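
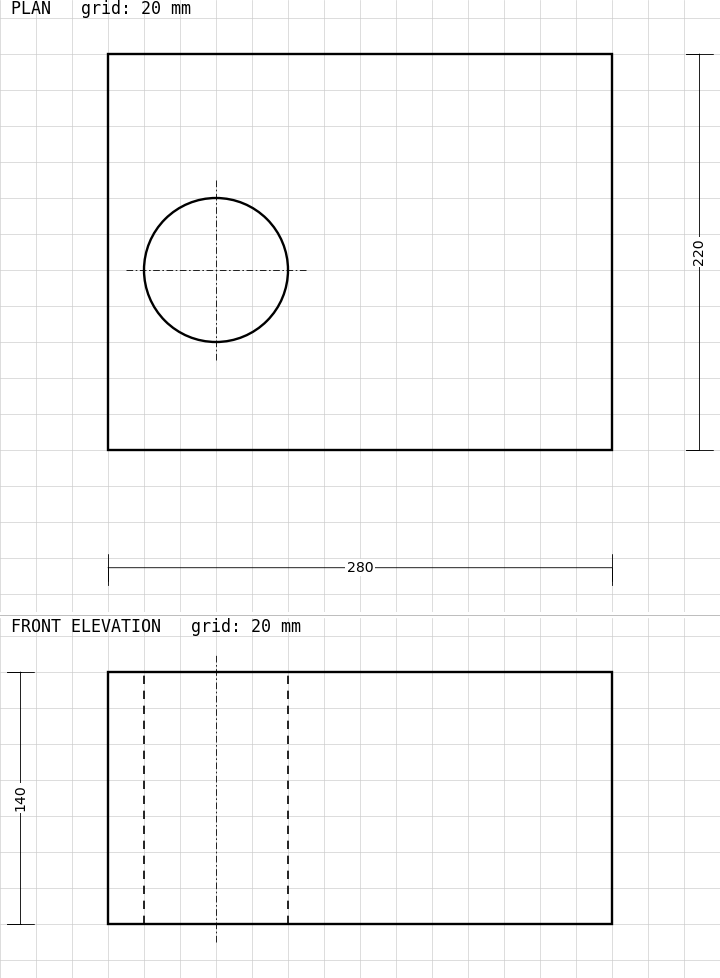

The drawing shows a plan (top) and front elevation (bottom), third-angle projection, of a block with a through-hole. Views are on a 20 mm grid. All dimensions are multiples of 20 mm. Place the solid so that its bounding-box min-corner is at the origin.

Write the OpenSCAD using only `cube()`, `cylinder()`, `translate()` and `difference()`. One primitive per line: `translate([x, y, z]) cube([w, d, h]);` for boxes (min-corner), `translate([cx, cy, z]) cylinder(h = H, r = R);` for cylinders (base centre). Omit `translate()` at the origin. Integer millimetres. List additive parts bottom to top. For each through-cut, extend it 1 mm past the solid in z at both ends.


difference() {
  cube([280, 220, 140]);
  translate([60, 100, -1]) cylinder(h = 142, r = 40);
}


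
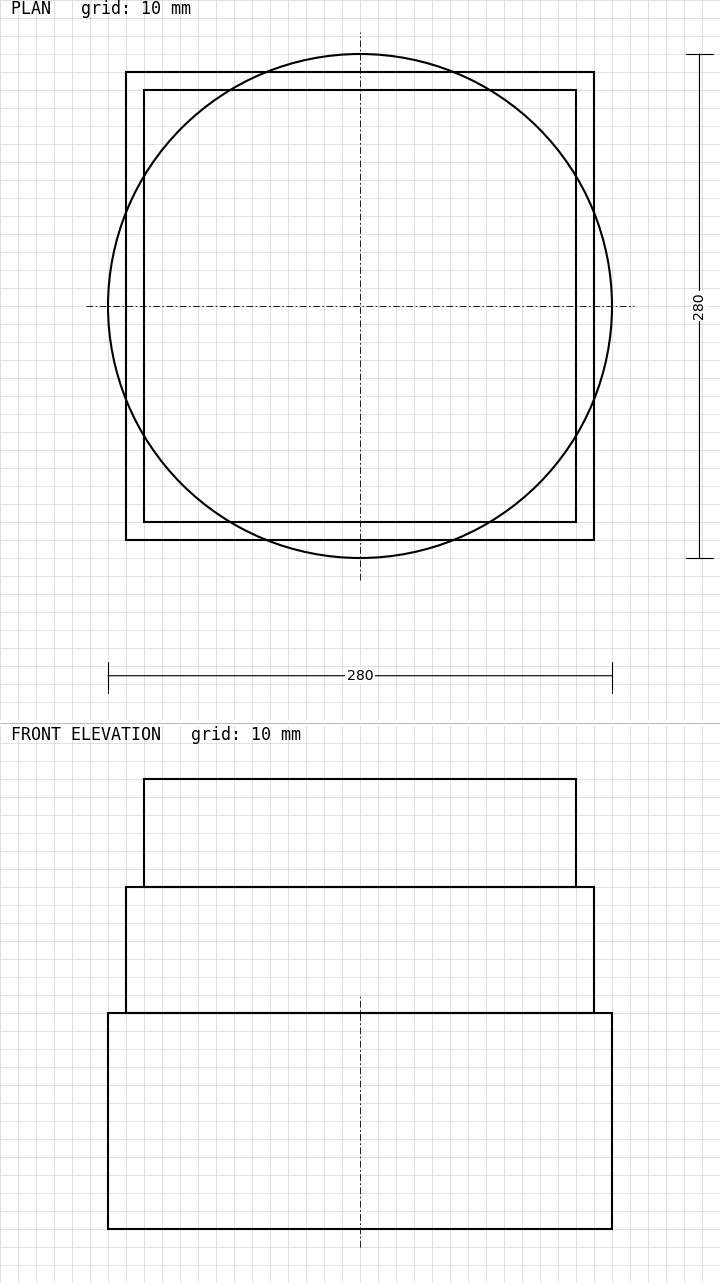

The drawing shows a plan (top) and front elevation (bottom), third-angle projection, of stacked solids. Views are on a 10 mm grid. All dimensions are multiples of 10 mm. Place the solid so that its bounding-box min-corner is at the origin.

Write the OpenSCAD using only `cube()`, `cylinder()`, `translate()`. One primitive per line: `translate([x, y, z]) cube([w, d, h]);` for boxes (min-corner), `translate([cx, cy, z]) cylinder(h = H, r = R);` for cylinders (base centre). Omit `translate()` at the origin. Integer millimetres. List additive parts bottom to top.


translate([140, 140, 0]) cylinder(h = 120, r = 140);
translate([10, 10, 120]) cube([260, 260, 70]);
translate([20, 20, 190]) cube([240, 240, 60]);


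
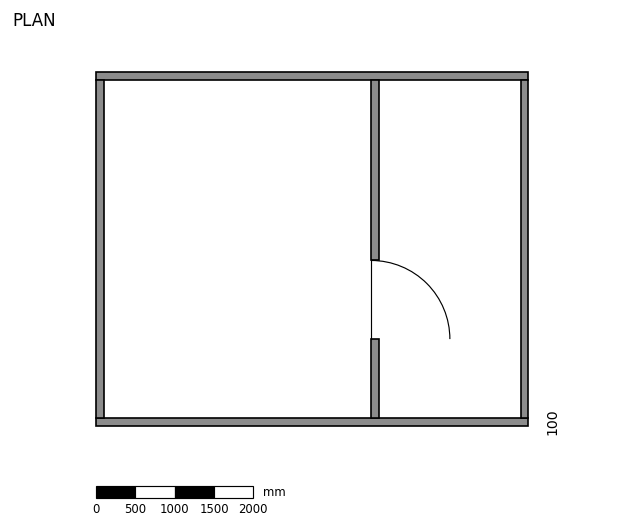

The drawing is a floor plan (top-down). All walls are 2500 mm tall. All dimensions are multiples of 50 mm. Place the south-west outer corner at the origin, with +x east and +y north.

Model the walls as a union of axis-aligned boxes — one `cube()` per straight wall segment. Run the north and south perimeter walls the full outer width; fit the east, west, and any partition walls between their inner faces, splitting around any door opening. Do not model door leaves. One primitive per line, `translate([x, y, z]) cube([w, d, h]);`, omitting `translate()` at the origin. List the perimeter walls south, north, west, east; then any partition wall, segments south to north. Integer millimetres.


cube([5500, 100, 2500]);
translate([0, 4400, 0]) cube([5500, 100, 2500]);
translate([0, 100, 0]) cube([100, 4300, 2500]);
translate([5400, 100, 0]) cube([100, 4300, 2500]);
translate([3500, 100, 0]) cube([100, 1000, 2500]);
translate([3500, 2100, 0]) cube([100, 2300, 2500]);


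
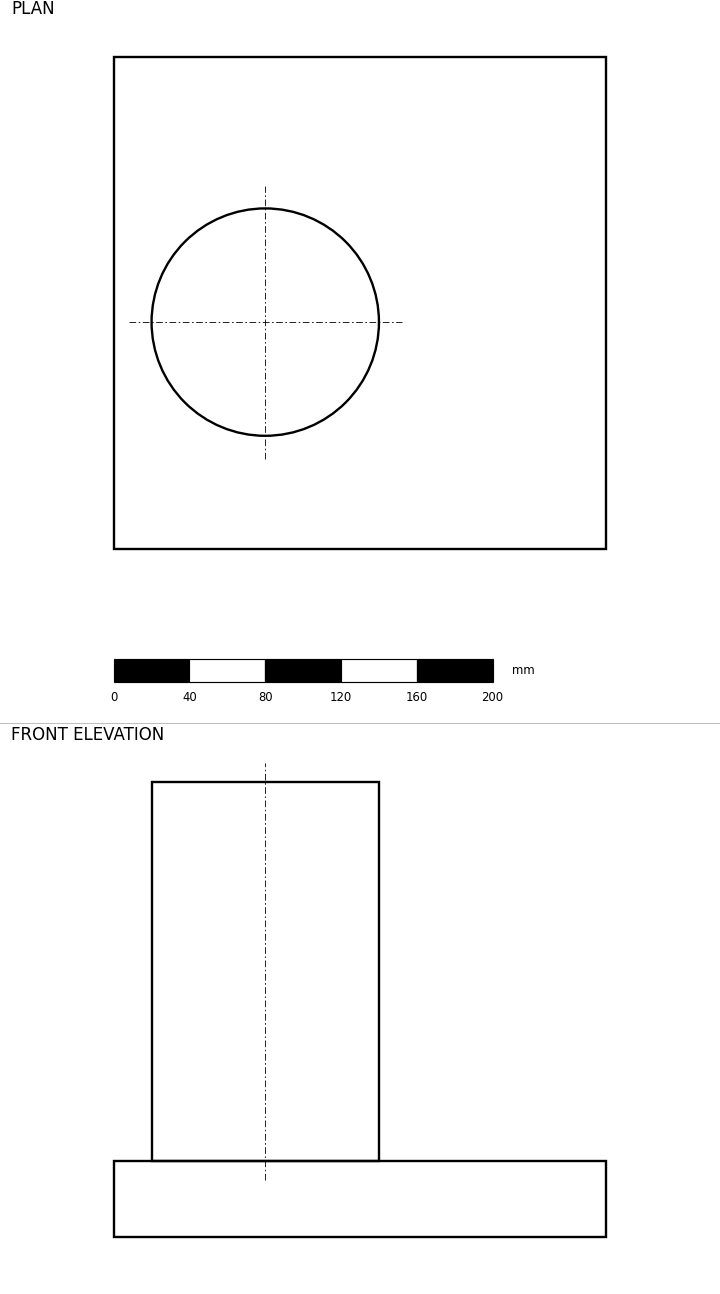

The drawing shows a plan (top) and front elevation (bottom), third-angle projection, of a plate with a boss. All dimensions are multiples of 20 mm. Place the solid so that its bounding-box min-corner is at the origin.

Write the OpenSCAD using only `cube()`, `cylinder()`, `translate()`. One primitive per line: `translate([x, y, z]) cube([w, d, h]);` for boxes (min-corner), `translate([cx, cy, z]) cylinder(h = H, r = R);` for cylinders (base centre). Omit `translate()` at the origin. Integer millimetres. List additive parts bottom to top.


cube([260, 260, 40]);
translate([80, 120, 40]) cylinder(h = 200, r = 60);


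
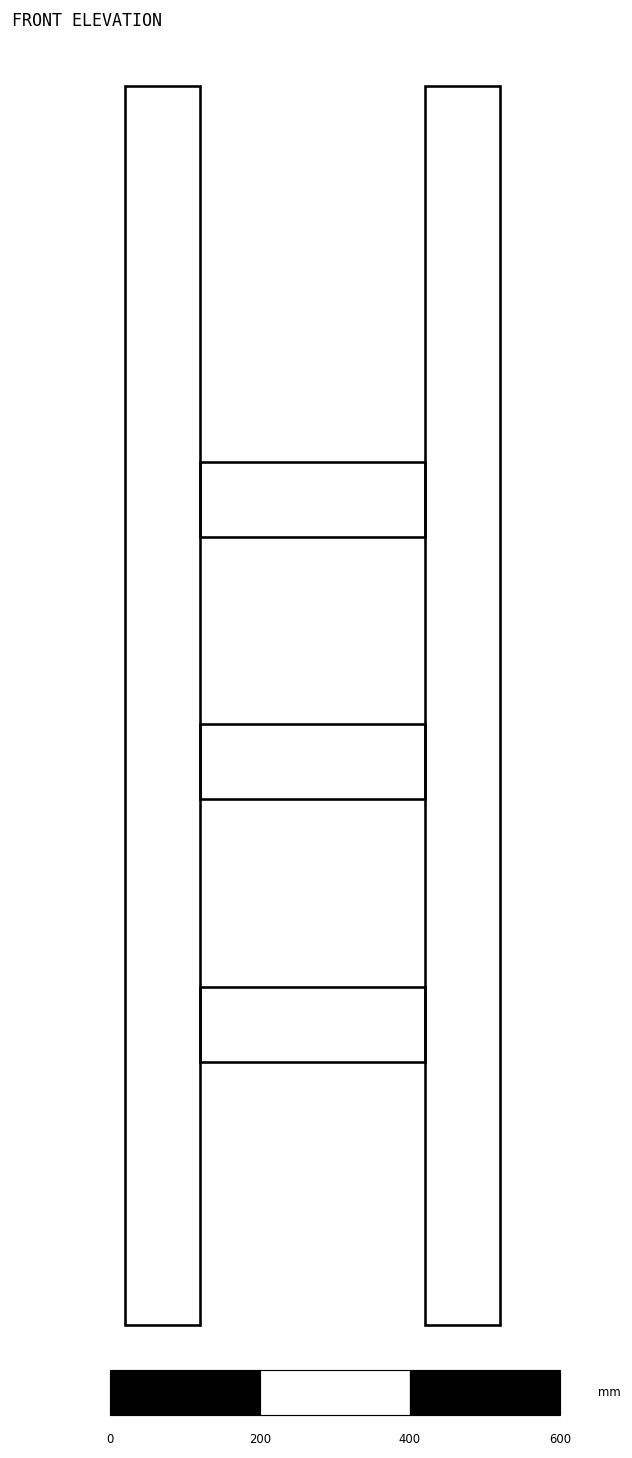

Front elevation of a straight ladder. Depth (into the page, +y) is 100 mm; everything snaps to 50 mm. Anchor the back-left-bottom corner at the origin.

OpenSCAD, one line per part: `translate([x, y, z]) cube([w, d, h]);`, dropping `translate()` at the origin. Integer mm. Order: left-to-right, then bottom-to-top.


cube([100, 100, 1650]);
translate([100, 0, 350]) cube([300, 100, 100]);
translate([100, 0, 700]) cube([300, 100, 100]);
translate([100, 0, 1050]) cube([300, 100, 100]);
translate([400, 0, 0]) cube([100, 100, 1650]);


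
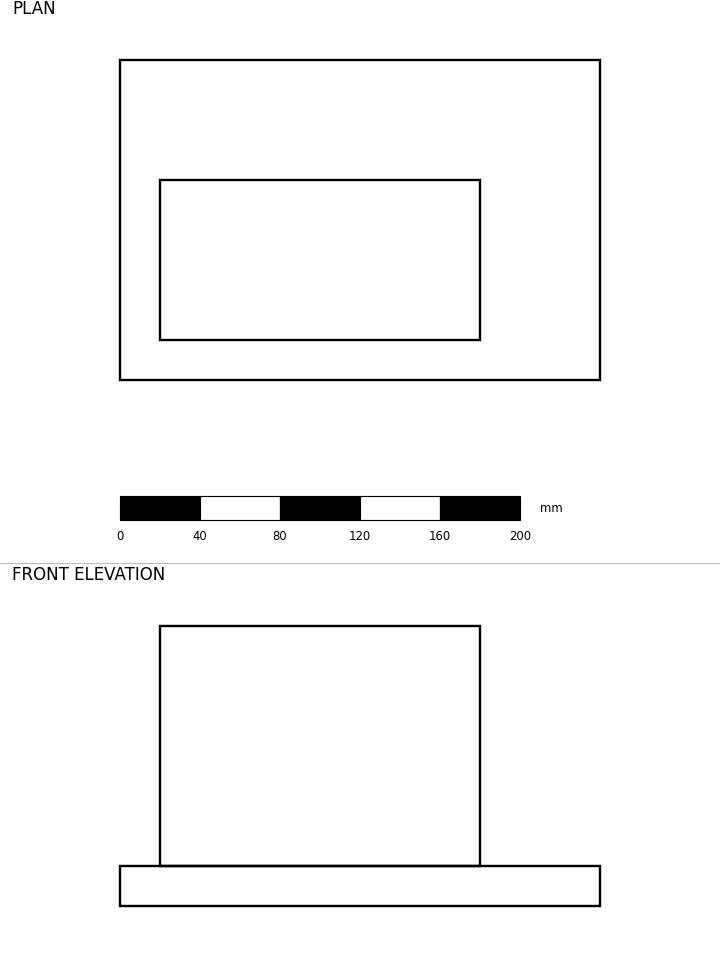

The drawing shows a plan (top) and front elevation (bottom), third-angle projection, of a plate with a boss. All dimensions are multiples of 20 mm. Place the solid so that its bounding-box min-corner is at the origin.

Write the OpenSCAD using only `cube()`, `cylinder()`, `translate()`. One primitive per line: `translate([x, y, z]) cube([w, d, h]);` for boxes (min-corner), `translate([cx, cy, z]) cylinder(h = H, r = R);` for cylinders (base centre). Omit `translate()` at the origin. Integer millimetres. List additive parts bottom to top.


cube([240, 160, 20]);
translate([20, 20, 20]) cube([160, 80, 120]);


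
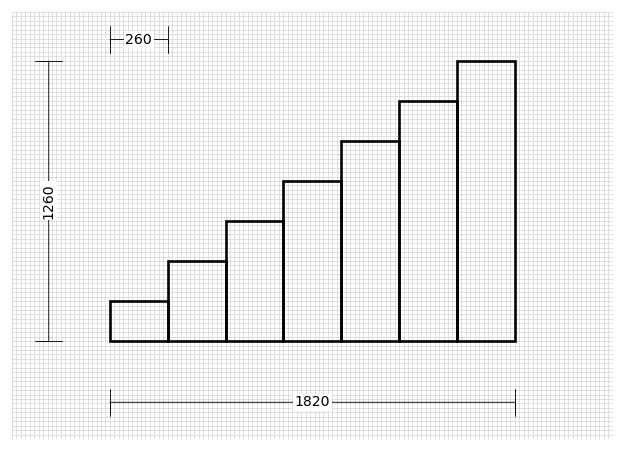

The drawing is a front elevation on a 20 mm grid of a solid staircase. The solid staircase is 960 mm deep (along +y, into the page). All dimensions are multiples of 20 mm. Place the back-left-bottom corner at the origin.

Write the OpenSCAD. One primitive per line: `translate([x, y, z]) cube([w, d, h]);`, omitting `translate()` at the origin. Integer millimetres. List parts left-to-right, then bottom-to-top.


cube([260, 960, 180]);
translate([260, 0, 0]) cube([260, 960, 360]);
translate([520, 0, 0]) cube([260, 960, 540]);
translate([780, 0, 0]) cube([260, 960, 720]);
translate([1040, 0, 0]) cube([260, 960, 900]);
translate([1300, 0, 0]) cube([260, 960, 1080]);
translate([1560, 0, 0]) cube([260, 960, 1260]);


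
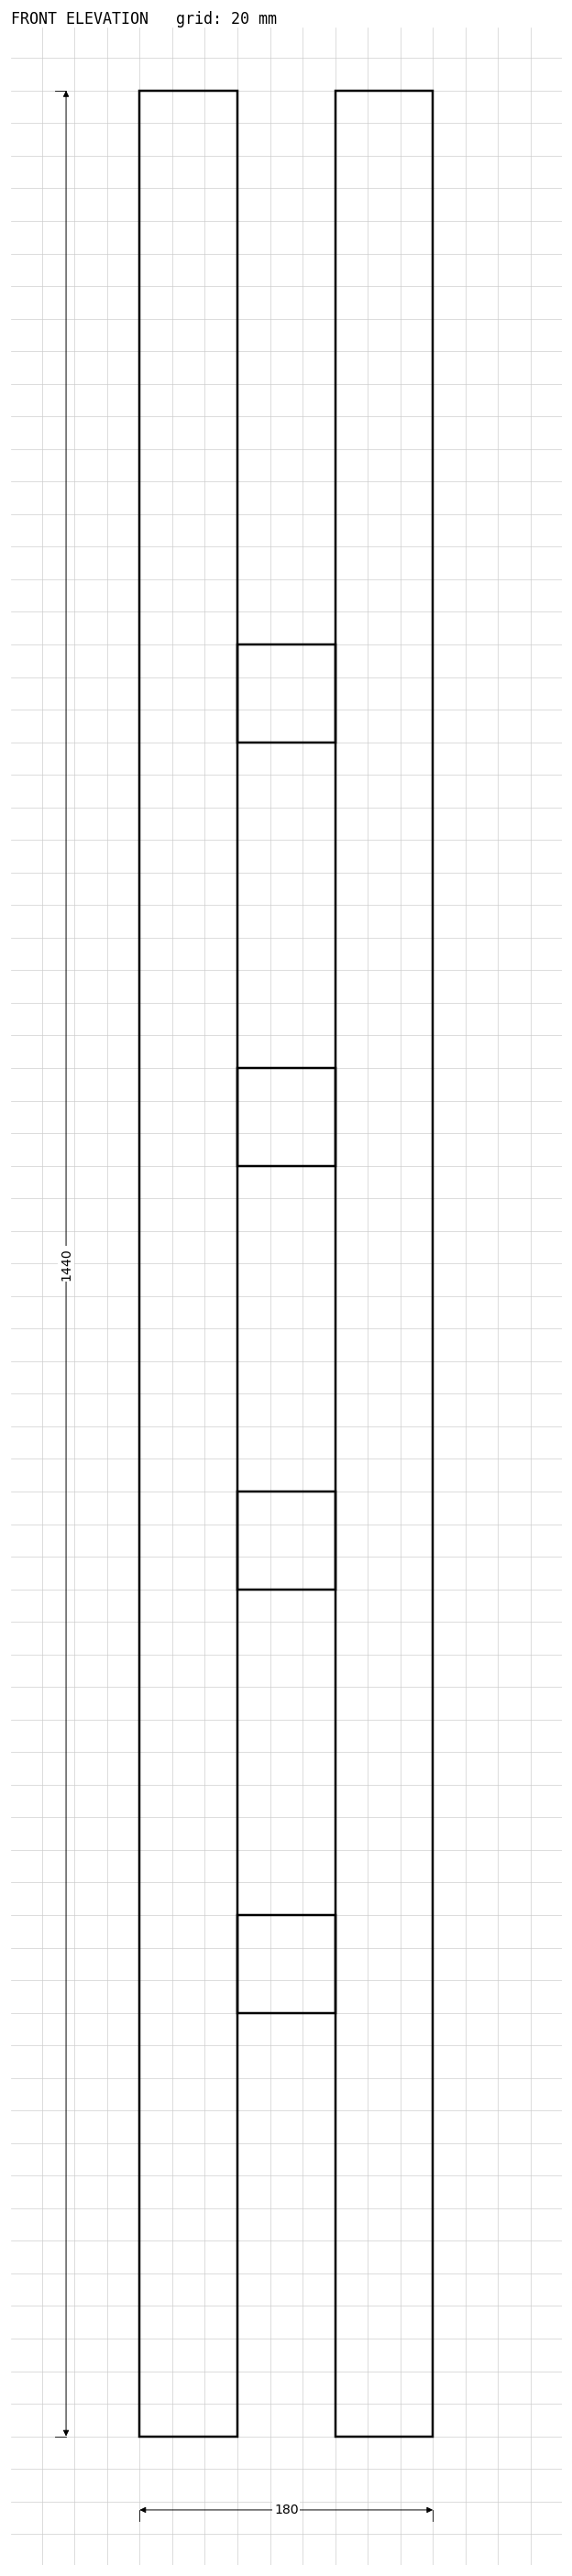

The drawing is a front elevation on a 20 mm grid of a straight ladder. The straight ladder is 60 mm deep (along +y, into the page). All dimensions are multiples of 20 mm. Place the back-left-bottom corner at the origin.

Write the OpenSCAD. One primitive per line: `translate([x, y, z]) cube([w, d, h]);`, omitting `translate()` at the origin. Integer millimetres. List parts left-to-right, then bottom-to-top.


cube([60, 60, 1440]);
translate([60, 0, 260]) cube([60, 60, 60]);
translate([60, 0, 520]) cube([60, 60, 60]);
translate([60, 0, 780]) cube([60, 60, 60]);
translate([60, 0, 1040]) cube([60, 60, 60]);
translate([120, 0, 0]) cube([60, 60, 1440]);


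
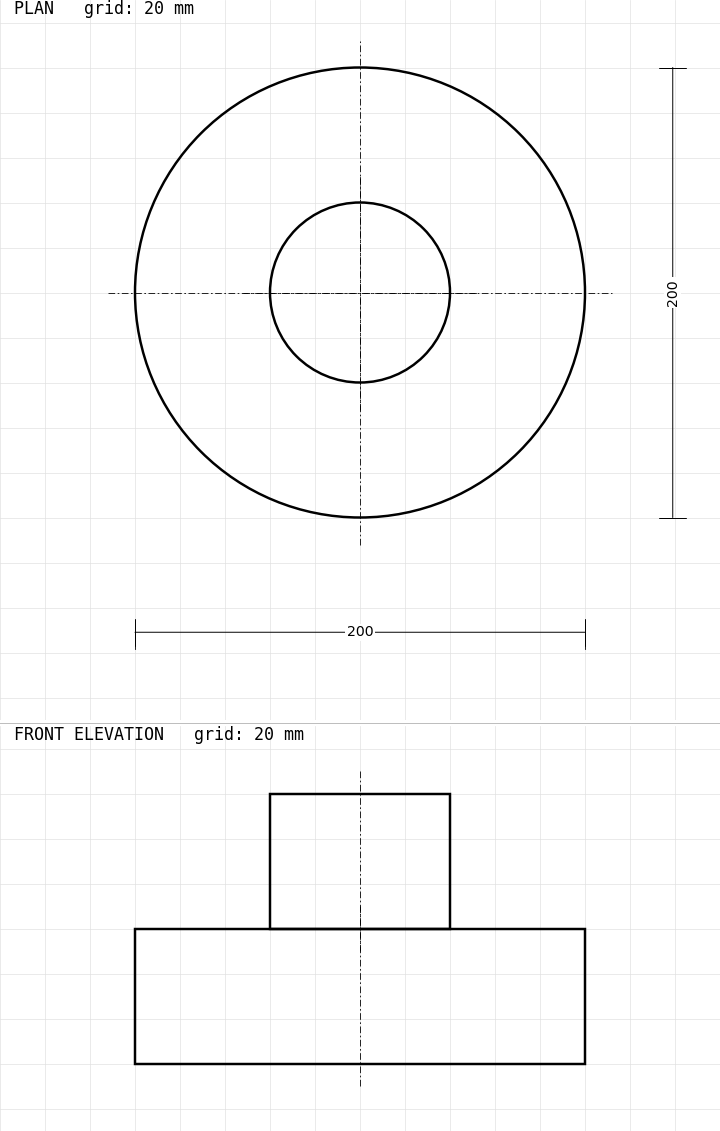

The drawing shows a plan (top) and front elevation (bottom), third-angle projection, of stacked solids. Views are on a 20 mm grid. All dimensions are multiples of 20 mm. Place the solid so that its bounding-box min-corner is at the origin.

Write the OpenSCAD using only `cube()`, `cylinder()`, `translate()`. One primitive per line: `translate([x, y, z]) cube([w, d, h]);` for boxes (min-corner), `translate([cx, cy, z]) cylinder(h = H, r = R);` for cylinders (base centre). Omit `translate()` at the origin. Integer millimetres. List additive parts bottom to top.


translate([100, 100, 0]) cylinder(h = 60, r = 100);
translate([100, 100, 60]) cylinder(h = 60, r = 40);


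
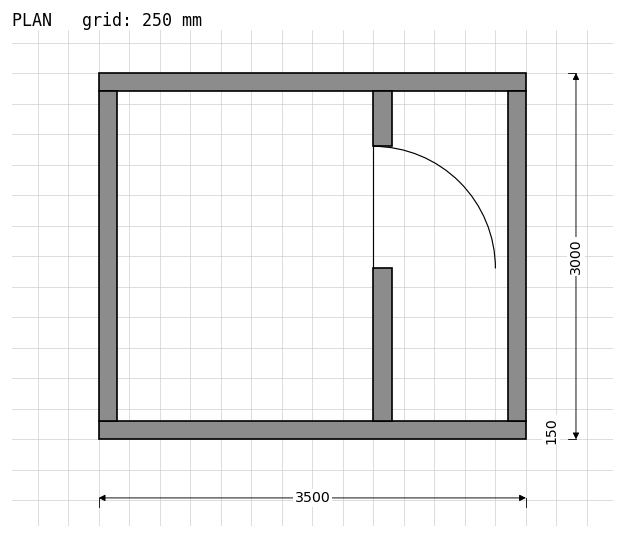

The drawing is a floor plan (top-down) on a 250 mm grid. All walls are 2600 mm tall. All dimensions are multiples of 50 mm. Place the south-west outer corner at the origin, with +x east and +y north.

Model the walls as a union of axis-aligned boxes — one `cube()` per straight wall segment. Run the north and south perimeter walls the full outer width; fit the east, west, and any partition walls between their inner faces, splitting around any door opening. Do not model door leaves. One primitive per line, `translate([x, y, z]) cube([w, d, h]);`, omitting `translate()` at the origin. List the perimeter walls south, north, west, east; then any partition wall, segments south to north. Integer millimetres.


cube([3500, 150, 2600]);
translate([0, 2850, 0]) cube([3500, 150, 2600]);
translate([0, 150, 0]) cube([150, 2700, 2600]);
translate([3350, 150, 0]) cube([150, 2700, 2600]);
translate([2250, 150, 0]) cube([150, 1250, 2600]);
translate([2250, 2400, 0]) cube([150, 450, 2600]);


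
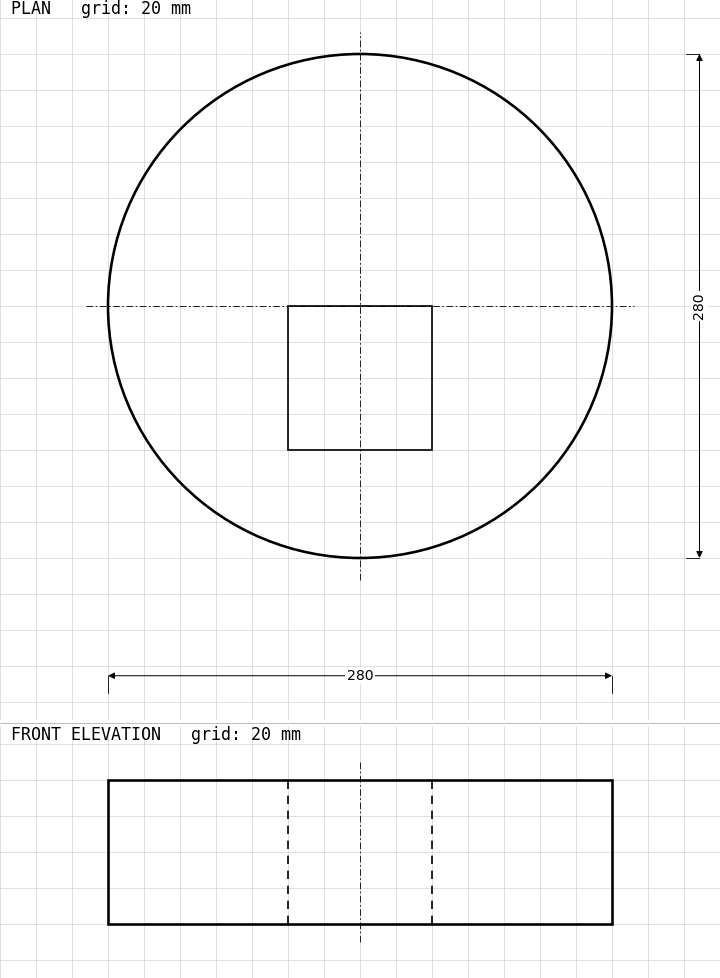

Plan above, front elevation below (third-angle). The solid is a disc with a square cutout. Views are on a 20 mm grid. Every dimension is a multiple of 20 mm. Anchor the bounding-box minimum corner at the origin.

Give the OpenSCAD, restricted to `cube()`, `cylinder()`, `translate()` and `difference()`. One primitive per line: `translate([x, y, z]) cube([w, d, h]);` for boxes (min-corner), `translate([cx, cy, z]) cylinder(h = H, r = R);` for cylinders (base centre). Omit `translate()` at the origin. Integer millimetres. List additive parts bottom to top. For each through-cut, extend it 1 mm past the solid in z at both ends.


difference() {
  translate([140, 140, 0]) cylinder(h = 80, r = 140);
  translate([100, 60, -1]) cube([80, 80, 82]);
}


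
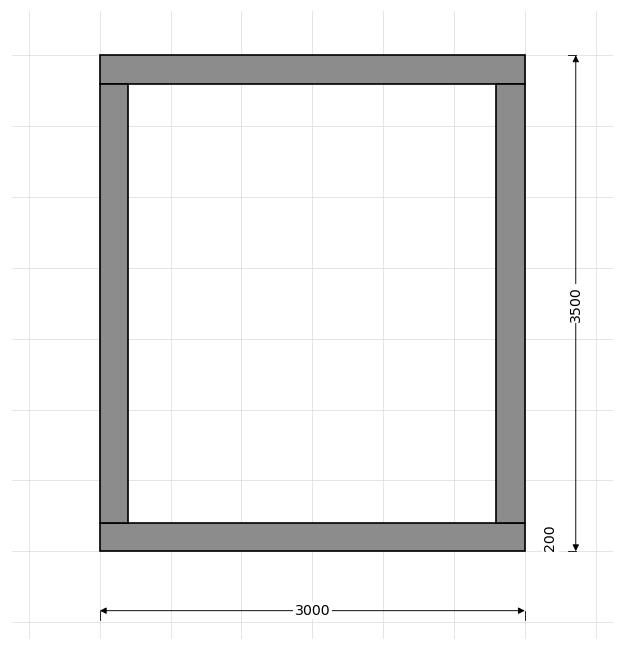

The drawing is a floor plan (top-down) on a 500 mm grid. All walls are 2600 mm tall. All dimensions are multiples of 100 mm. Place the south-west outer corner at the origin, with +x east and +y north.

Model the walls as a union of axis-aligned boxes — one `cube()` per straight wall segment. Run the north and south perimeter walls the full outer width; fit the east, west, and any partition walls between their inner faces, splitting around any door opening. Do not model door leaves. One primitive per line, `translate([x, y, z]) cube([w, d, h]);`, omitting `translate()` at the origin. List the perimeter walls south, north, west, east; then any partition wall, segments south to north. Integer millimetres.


cube([3000, 200, 2600]);
translate([0, 3300, 0]) cube([3000, 200, 2600]);
translate([0, 200, 0]) cube([200, 3100, 2600]);
translate([2800, 200, 0]) cube([200, 3100, 2600]);


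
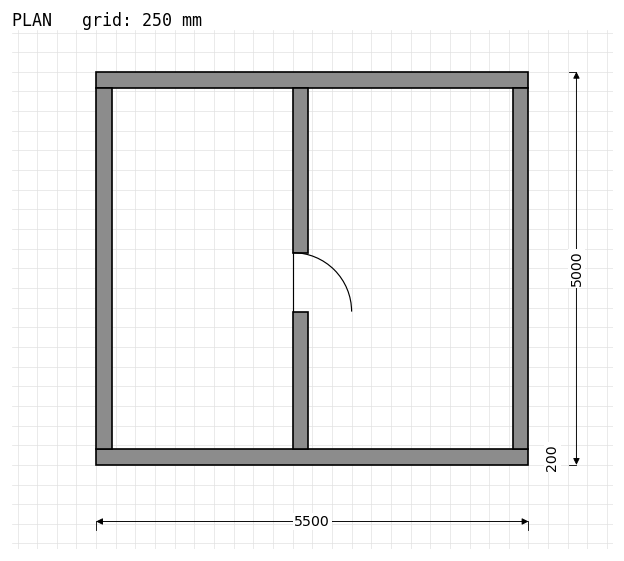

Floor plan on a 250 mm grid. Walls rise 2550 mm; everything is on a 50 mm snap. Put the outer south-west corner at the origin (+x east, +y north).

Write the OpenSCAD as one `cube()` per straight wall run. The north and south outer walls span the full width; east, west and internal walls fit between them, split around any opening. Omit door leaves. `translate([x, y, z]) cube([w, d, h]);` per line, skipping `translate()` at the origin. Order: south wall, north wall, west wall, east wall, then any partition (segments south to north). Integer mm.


cube([5500, 200, 2550]);
translate([0, 4800, 0]) cube([5500, 200, 2550]);
translate([0, 200, 0]) cube([200, 4600, 2550]);
translate([5300, 200, 0]) cube([200, 4600, 2550]);
translate([2500, 200, 0]) cube([200, 1750, 2550]);
translate([2500, 2700, 0]) cube([200, 2100, 2550]);


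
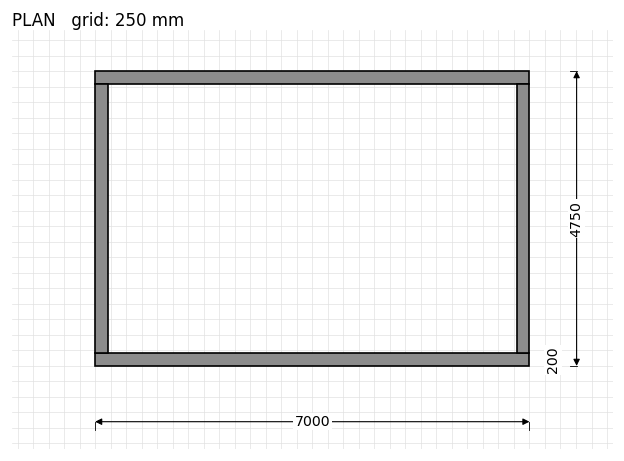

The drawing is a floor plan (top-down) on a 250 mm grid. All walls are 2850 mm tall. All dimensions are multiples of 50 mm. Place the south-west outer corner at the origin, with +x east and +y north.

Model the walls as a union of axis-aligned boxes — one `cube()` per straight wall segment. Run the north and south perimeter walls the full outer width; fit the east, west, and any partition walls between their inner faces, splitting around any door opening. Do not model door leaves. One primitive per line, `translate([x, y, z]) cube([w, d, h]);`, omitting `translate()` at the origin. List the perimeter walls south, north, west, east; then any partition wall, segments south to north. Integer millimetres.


cube([7000, 200, 2850]);
translate([0, 4550, 0]) cube([7000, 200, 2850]);
translate([0, 200, 0]) cube([200, 4350, 2850]);
translate([6800, 200, 0]) cube([200, 4350, 2850]);


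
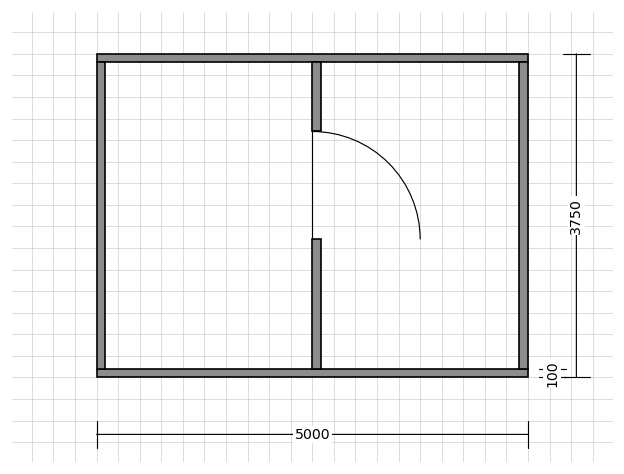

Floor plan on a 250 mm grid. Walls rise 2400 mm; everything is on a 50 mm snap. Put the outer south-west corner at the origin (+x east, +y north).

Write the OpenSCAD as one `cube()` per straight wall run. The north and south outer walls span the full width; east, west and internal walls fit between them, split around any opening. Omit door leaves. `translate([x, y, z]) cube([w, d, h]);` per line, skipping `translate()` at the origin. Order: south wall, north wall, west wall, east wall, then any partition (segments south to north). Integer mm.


cube([5000, 100, 2400]);
translate([0, 3650, 0]) cube([5000, 100, 2400]);
translate([0, 100, 0]) cube([100, 3550, 2400]);
translate([4900, 100, 0]) cube([100, 3550, 2400]);
translate([2500, 100, 0]) cube([100, 1500, 2400]);
translate([2500, 2850, 0]) cube([100, 800, 2400]);


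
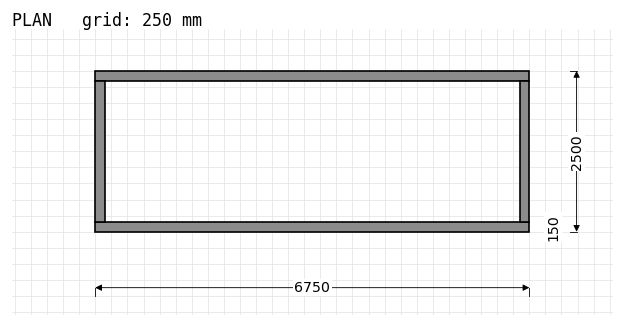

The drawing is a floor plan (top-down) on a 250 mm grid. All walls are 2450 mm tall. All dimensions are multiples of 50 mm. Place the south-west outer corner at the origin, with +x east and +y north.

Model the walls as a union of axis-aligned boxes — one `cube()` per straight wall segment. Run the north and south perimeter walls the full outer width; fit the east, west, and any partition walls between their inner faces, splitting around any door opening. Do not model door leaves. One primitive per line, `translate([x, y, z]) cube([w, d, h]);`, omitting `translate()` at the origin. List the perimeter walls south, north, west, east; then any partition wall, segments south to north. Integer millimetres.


cube([6750, 150, 2450]);
translate([0, 2350, 0]) cube([6750, 150, 2450]);
translate([0, 150, 0]) cube([150, 2200, 2450]);
translate([6600, 150, 0]) cube([150, 2200, 2450]);


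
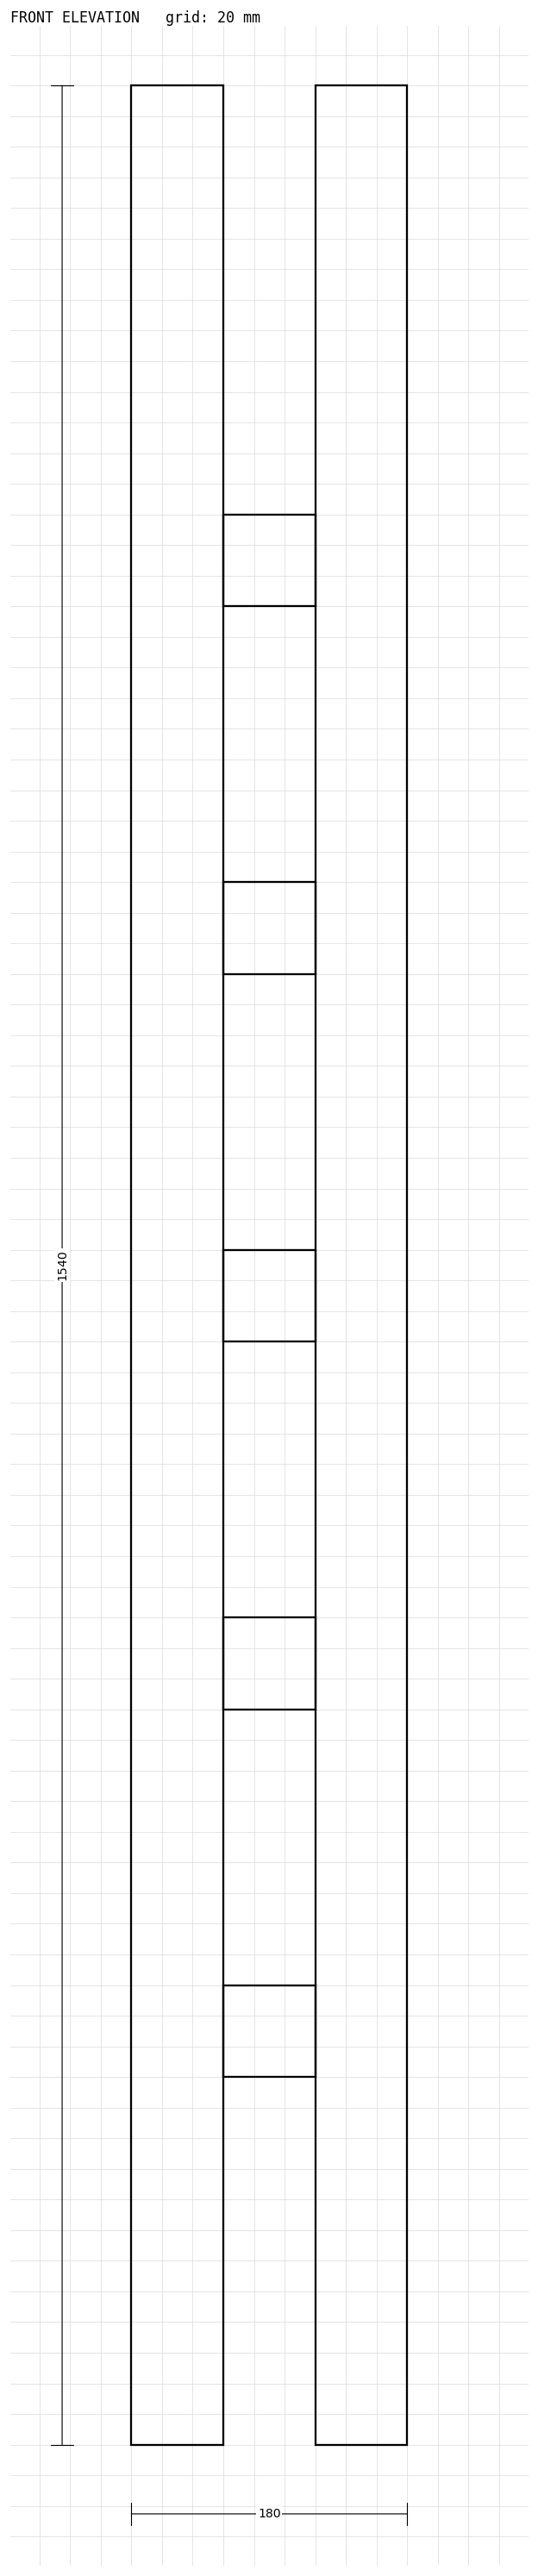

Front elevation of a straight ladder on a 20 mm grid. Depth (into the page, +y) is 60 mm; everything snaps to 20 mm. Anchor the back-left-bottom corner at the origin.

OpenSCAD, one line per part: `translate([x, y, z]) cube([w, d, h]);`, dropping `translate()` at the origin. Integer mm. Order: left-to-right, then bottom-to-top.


cube([60, 60, 1540]);
translate([60, 0, 240]) cube([60, 60, 60]);
translate([60, 0, 480]) cube([60, 60, 60]);
translate([60, 0, 720]) cube([60, 60, 60]);
translate([60, 0, 960]) cube([60, 60, 60]);
translate([60, 0, 1200]) cube([60, 60, 60]);
translate([120, 0, 0]) cube([60, 60, 1540]);


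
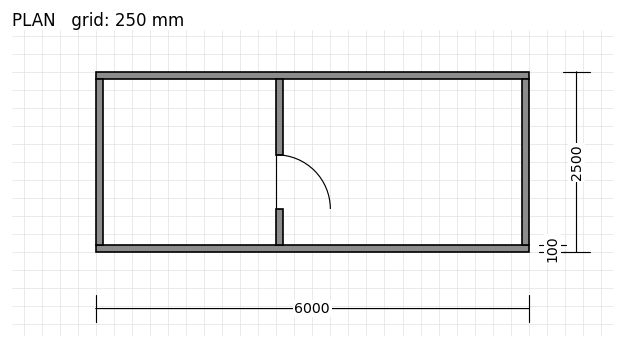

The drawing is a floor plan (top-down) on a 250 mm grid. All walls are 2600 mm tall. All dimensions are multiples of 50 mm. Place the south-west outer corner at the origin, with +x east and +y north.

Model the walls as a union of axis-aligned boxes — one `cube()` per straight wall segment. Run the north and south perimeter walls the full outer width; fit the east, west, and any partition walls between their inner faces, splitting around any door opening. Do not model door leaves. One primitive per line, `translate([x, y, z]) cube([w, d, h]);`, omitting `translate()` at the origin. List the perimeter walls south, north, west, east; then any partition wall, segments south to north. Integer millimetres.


cube([6000, 100, 2600]);
translate([0, 2400, 0]) cube([6000, 100, 2600]);
translate([0, 100, 0]) cube([100, 2300, 2600]);
translate([5900, 100, 0]) cube([100, 2300, 2600]);
translate([2500, 100, 0]) cube([100, 500, 2600]);
translate([2500, 1350, 0]) cube([100, 1050, 2600]);


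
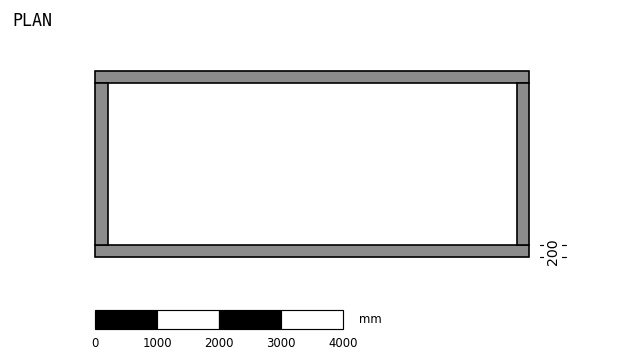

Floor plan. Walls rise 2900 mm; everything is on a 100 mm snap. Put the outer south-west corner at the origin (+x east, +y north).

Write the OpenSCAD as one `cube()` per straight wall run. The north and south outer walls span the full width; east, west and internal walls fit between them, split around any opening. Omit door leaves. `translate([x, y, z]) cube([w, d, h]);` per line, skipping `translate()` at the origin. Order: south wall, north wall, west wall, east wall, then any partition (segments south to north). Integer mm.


cube([7000, 200, 2900]);
translate([0, 2800, 0]) cube([7000, 200, 2900]);
translate([0, 200, 0]) cube([200, 2600, 2900]);
translate([6800, 200, 0]) cube([200, 2600, 2900]);


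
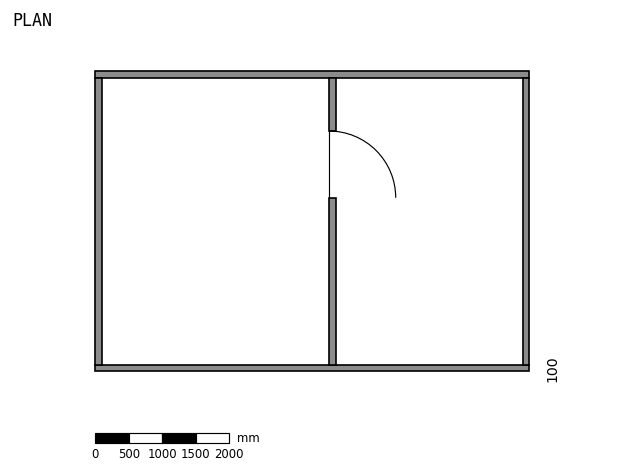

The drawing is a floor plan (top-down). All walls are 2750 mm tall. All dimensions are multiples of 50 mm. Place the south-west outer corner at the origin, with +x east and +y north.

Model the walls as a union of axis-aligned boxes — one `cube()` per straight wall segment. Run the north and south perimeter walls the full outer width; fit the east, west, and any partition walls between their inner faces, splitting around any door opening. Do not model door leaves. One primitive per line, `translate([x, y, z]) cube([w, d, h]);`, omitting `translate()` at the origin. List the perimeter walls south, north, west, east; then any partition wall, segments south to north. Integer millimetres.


cube([6500, 100, 2750]);
translate([0, 4400, 0]) cube([6500, 100, 2750]);
translate([0, 100, 0]) cube([100, 4300, 2750]);
translate([6400, 100, 0]) cube([100, 4300, 2750]);
translate([3500, 100, 0]) cube([100, 2500, 2750]);
translate([3500, 3600, 0]) cube([100, 800, 2750]);


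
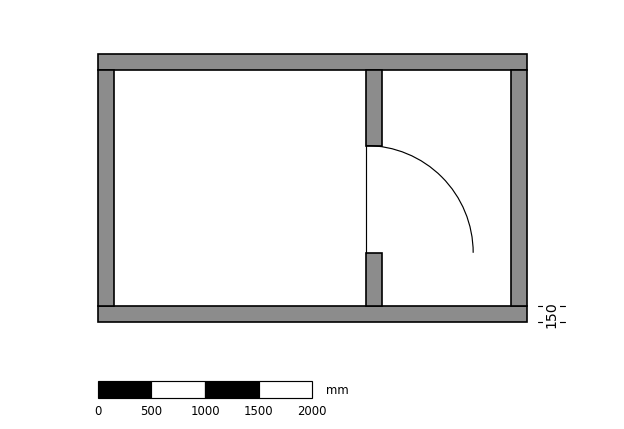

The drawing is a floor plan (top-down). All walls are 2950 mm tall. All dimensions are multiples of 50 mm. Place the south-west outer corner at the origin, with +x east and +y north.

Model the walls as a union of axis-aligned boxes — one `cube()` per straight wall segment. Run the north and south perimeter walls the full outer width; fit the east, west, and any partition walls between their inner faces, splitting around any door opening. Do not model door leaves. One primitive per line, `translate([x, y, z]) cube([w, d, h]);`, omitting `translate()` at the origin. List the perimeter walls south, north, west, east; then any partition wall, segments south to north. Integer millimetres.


cube([4000, 150, 2950]);
translate([0, 2350, 0]) cube([4000, 150, 2950]);
translate([0, 150, 0]) cube([150, 2200, 2950]);
translate([3850, 150, 0]) cube([150, 2200, 2950]);
translate([2500, 150, 0]) cube([150, 500, 2950]);
translate([2500, 1650, 0]) cube([150, 700, 2950]);


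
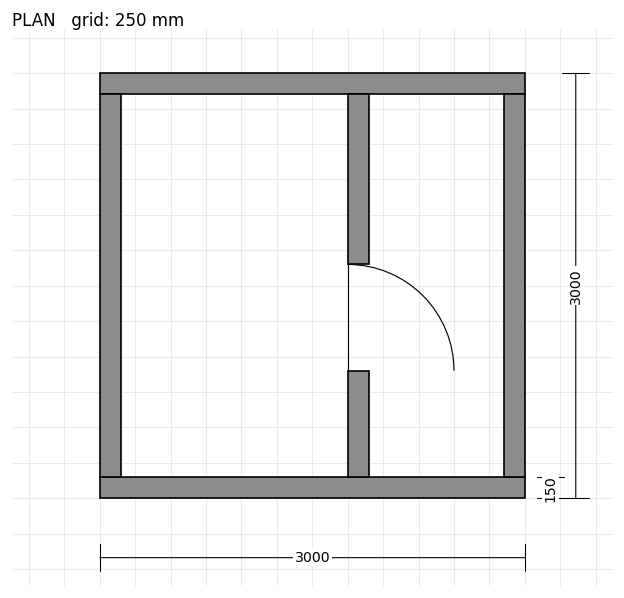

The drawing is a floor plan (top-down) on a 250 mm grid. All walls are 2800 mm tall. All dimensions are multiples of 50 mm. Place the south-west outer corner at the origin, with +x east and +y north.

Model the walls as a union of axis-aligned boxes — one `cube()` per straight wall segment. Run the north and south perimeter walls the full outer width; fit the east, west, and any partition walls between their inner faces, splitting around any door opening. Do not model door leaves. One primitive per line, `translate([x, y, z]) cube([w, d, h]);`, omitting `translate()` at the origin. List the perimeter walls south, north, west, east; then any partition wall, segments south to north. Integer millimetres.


cube([3000, 150, 2800]);
translate([0, 2850, 0]) cube([3000, 150, 2800]);
translate([0, 150, 0]) cube([150, 2700, 2800]);
translate([2850, 150, 0]) cube([150, 2700, 2800]);
translate([1750, 150, 0]) cube([150, 750, 2800]);
translate([1750, 1650, 0]) cube([150, 1200, 2800]);


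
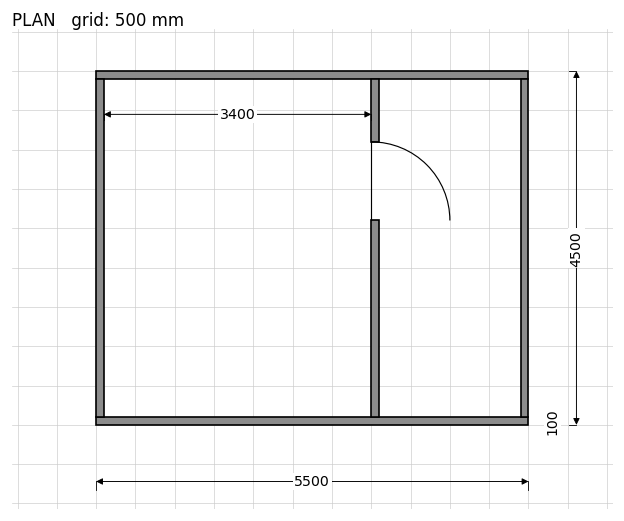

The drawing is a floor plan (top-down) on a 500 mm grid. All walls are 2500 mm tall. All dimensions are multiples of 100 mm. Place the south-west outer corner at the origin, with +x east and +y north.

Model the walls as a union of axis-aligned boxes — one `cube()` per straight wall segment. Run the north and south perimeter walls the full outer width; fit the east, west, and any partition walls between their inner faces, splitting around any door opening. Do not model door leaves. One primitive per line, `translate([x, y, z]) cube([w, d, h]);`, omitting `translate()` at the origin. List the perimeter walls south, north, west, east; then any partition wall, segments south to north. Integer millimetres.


cube([5500, 100, 2500]);
translate([0, 4400, 0]) cube([5500, 100, 2500]);
translate([0, 100, 0]) cube([100, 4300, 2500]);
translate([5400, 100, 0]) cube([100, 4300, 2500]);
translate([3500, 100, 0]) cube([100, 2500, 2500]);
translate([3500, 3600, 0]) cube([100, 800, 2500]);


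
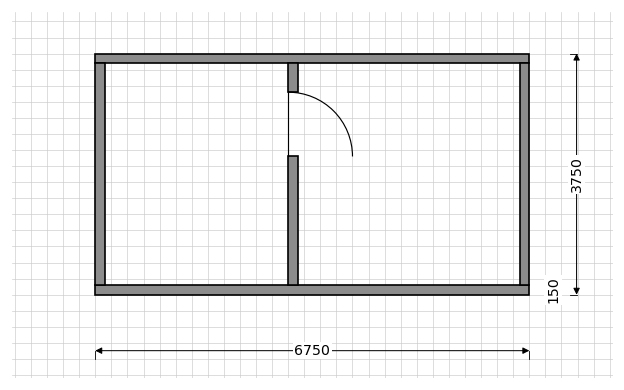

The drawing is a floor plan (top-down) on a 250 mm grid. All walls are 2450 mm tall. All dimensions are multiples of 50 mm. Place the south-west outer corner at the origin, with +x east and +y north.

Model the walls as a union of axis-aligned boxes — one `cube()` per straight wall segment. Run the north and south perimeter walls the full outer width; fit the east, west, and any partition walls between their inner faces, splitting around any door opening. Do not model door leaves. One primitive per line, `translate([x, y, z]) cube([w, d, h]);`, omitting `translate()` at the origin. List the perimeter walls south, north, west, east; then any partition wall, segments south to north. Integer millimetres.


cube([6750, 150, 2450]);
translate([0, 3600, 0]) cube([6750, 150, 2450]);
translate([0, 150, 0]) cube([150, 3450, 2450]);
translate([6600, 150, 0]) cube([150, 3450, 2450]);
translate([3000, 150, 0]) cube([150, 2000, 2450]);
translate([3000, 3150, 0]) cube([150, 450, 2450]);


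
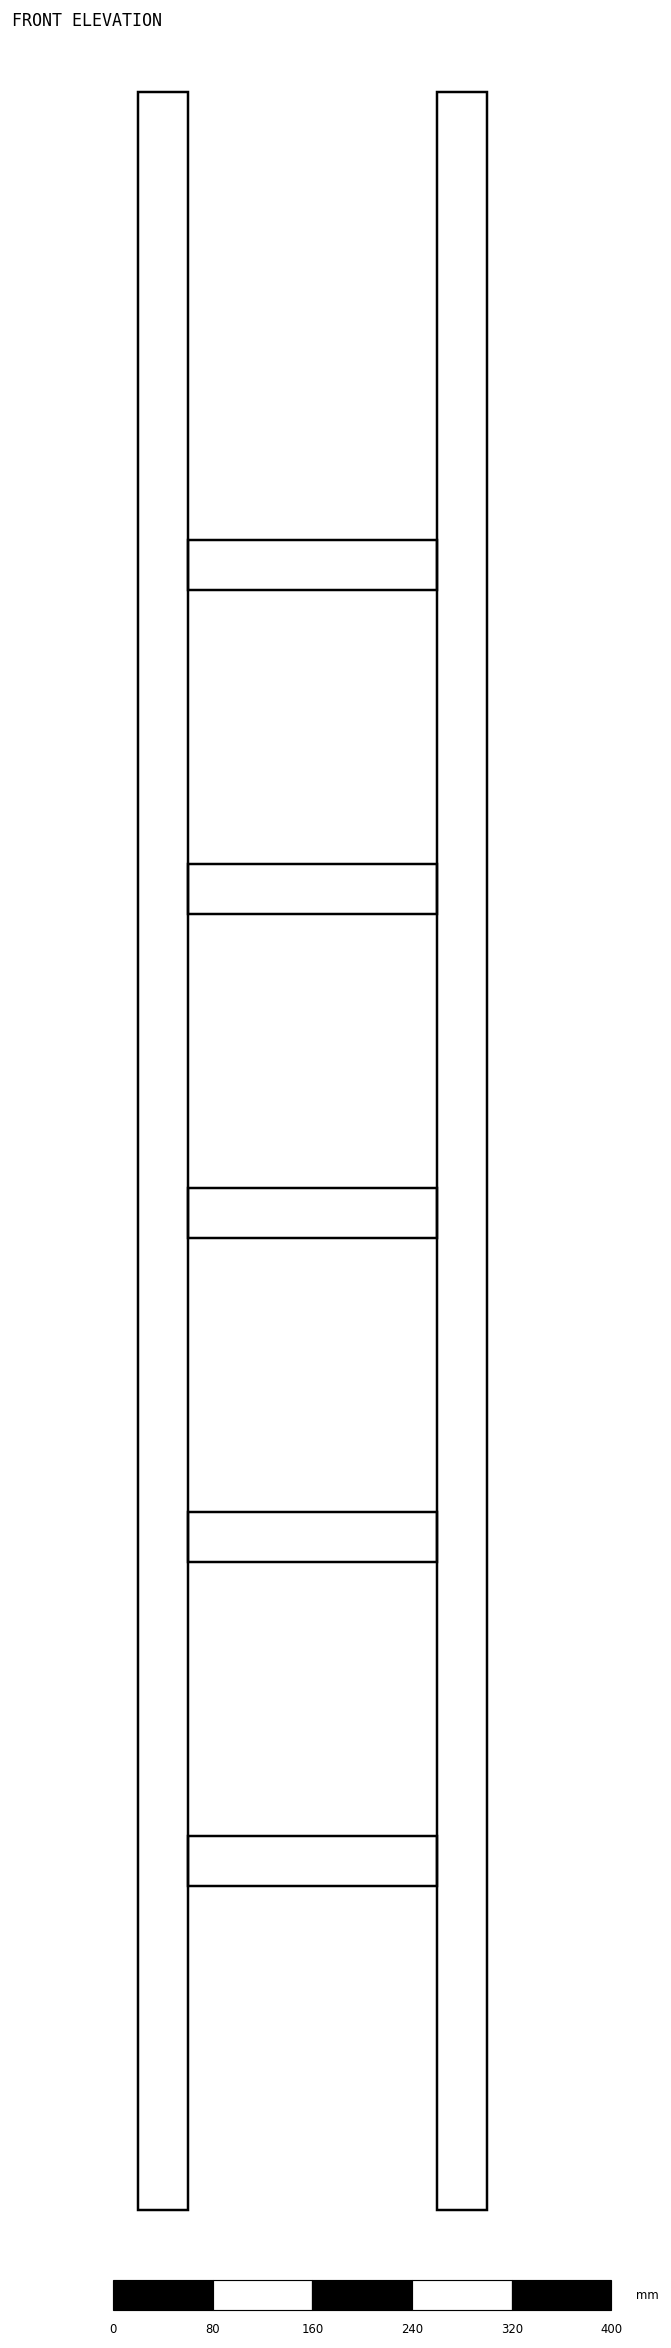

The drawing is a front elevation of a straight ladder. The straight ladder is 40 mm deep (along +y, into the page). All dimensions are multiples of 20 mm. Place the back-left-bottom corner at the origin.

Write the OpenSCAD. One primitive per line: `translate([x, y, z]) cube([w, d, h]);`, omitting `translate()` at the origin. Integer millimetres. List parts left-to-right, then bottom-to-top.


cube([40, 40, 1700]);
translate([40, 0, 260]) cube([200, 40, 40]);
translate([40, 0, 520]) cube([200, 40, 40]);
translate([40, 0, 780]) cube([200, 40, 40]);
translate([40, 0, 1040]) cube([200, 40, 40]);
translate([40, 0, 1300]) cube([200, 40, 40]);
translate([240, 0, 0]) cube([40, 40, 1700]);


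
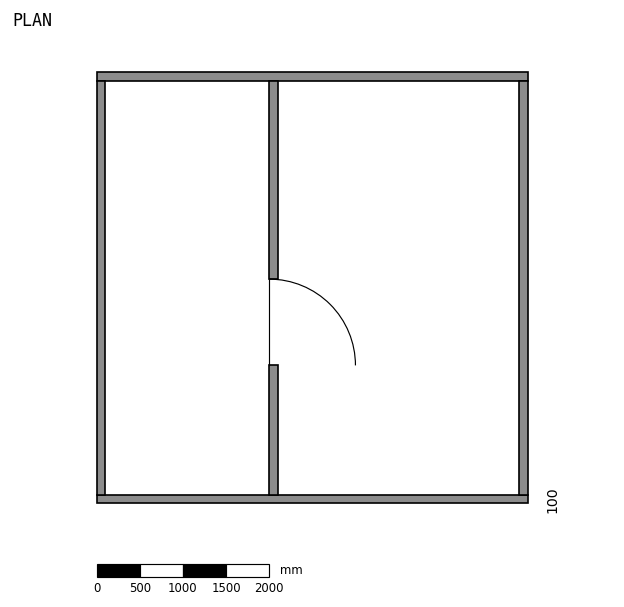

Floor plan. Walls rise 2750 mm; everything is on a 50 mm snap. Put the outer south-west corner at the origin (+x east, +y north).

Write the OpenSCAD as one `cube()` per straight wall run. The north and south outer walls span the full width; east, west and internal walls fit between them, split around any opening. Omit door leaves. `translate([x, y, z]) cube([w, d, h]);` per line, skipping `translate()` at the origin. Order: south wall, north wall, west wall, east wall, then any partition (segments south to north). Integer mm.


cube([5000, 100, 2750]);
translate([0, 4900, 0]) cube([5000, 100, 2750]);
translate([0, 100, 0]) cube([100, 4800, 2750]);
translate([4900, 100, 0]) cube([100, 4800, 2750]);
translate([2000, 100, 0]) cube([100, 1500, 2750]);
translate([2000, 2600, 0]) cube([100, 2300, 2750]);


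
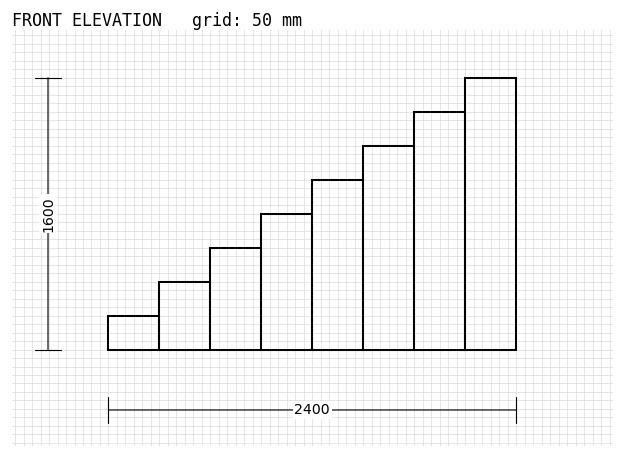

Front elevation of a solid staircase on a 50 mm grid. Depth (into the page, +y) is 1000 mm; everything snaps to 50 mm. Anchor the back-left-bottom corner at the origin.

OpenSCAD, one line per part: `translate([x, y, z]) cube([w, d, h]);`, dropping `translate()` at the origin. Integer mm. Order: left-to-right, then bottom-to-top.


cube([300, 1000, 200]);
translate([300, 0, 0]) cube([300, 1000, 400]);
translate([600, 0, 0]) cube([300, 1000, 600]);
translate([900, 0, 0]) cube([300, 1000, 800]);
translate([1200, 0, 0]) cube([300, 1000, 1000]);
translate([1500, 0, 0]) cube([300, 1000, 1200]);
translate([1800, 0, 0]) cube([300, 1000, 1400]);
translate([2100, 0, 0]) cube([300, 1000, 1600]);


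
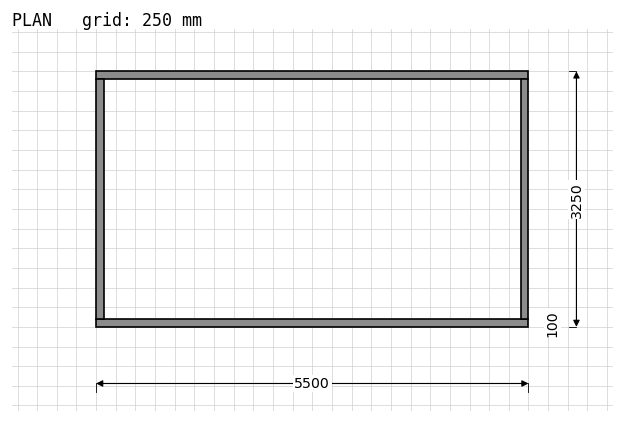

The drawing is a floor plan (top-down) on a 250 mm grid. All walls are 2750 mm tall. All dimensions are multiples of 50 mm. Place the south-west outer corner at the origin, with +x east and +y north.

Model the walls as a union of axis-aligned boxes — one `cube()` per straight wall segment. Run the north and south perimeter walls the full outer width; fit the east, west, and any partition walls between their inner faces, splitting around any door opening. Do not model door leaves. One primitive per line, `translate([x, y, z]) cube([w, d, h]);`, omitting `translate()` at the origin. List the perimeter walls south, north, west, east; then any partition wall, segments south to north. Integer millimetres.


cube([5500, 100, 2750]);
translate([0, 3150, 0]) cube([5500, 100, 2750]);
translate([0, 100, 0]) cube([100, 3050, 2750]);
translate([5400, 100, 0]) cube([100, 3050, 2750]);


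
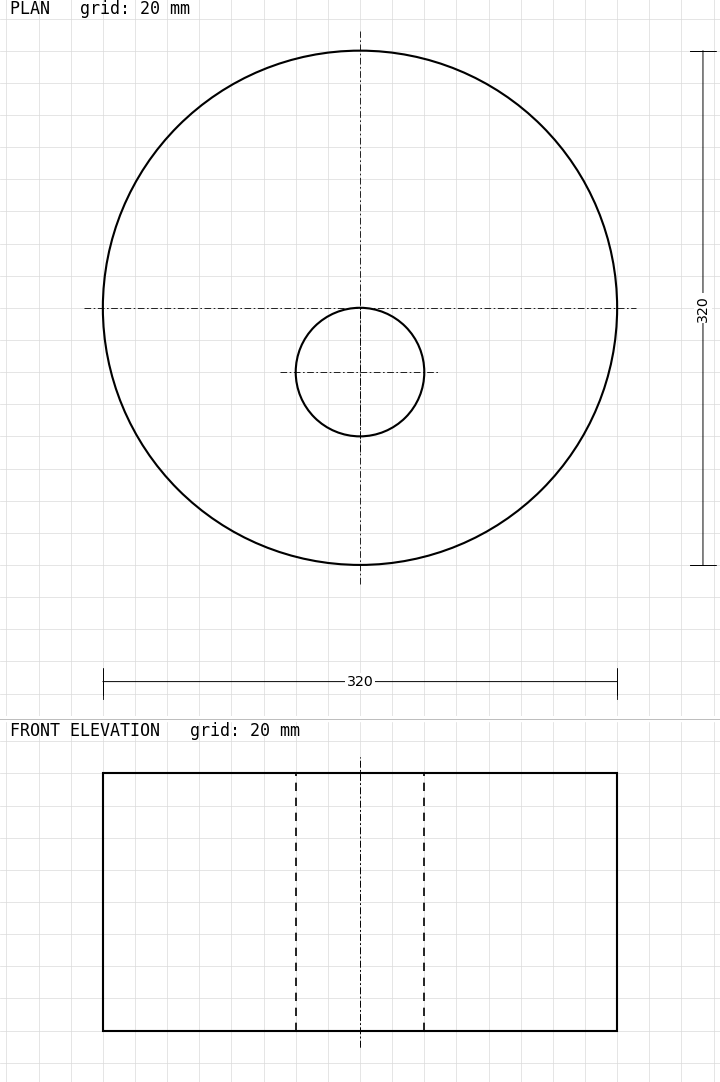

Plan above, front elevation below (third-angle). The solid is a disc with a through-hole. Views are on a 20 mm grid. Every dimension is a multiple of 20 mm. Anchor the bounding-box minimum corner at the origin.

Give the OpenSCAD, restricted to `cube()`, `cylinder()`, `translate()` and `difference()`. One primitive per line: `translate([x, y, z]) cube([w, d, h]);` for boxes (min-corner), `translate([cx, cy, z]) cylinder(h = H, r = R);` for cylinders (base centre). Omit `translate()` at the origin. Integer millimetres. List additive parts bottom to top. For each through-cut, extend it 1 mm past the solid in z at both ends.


difference() {
  translate([160, 160, 0]) cylinder(h = 160, r = 160);
  translate([160, 120, -1]) cylinder(h = 162, r = 40);
}


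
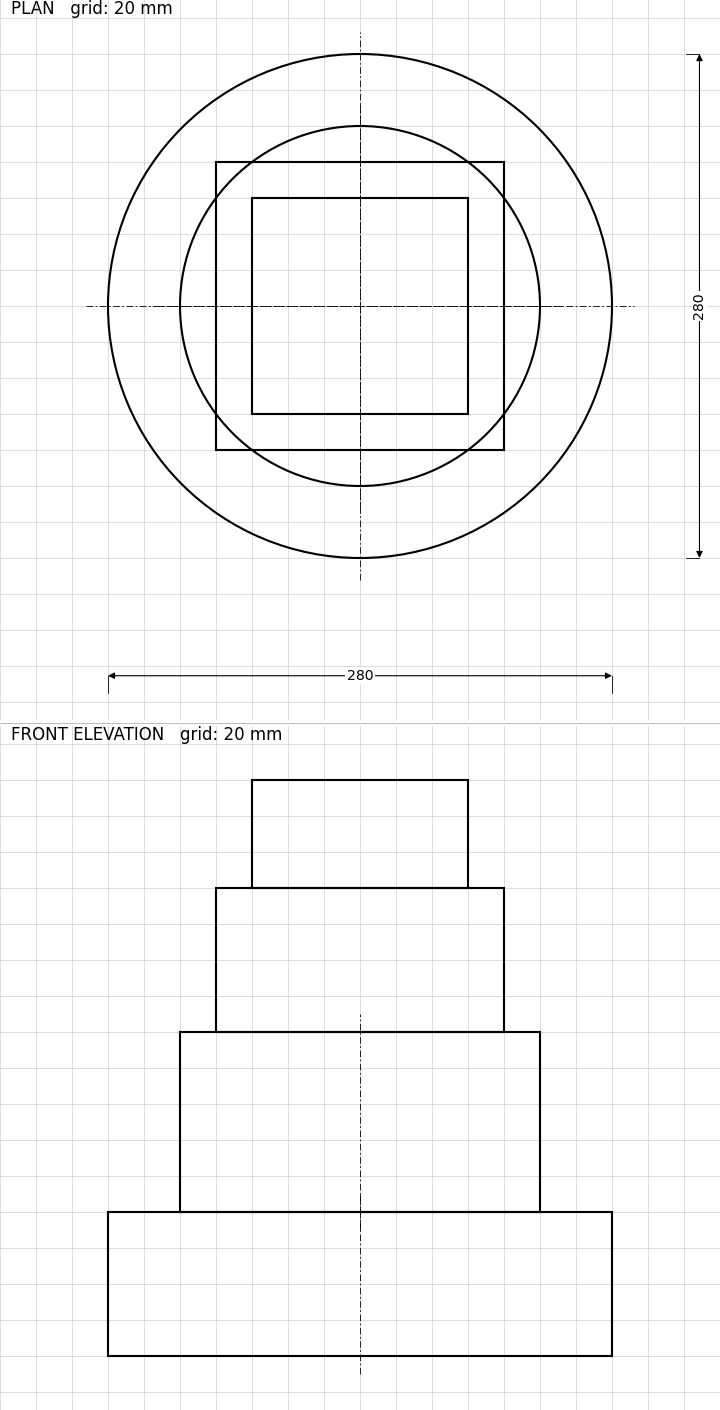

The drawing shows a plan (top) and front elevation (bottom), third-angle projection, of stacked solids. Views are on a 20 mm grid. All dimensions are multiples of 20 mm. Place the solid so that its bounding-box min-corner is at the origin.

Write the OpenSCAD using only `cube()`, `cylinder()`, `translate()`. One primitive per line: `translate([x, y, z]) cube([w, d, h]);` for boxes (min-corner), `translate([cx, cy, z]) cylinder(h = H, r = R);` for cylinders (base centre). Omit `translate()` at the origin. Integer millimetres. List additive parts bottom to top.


translate([140, 140, 0]) cylinder(h = 80, r = 140);
translate([140, 140, 80]) cylinder(h = 100, r = 100);
translate([60, 60, 180]) cube([160, 160, 80]);
translate([80, 80, 260]) cube([120, 120, 60]);


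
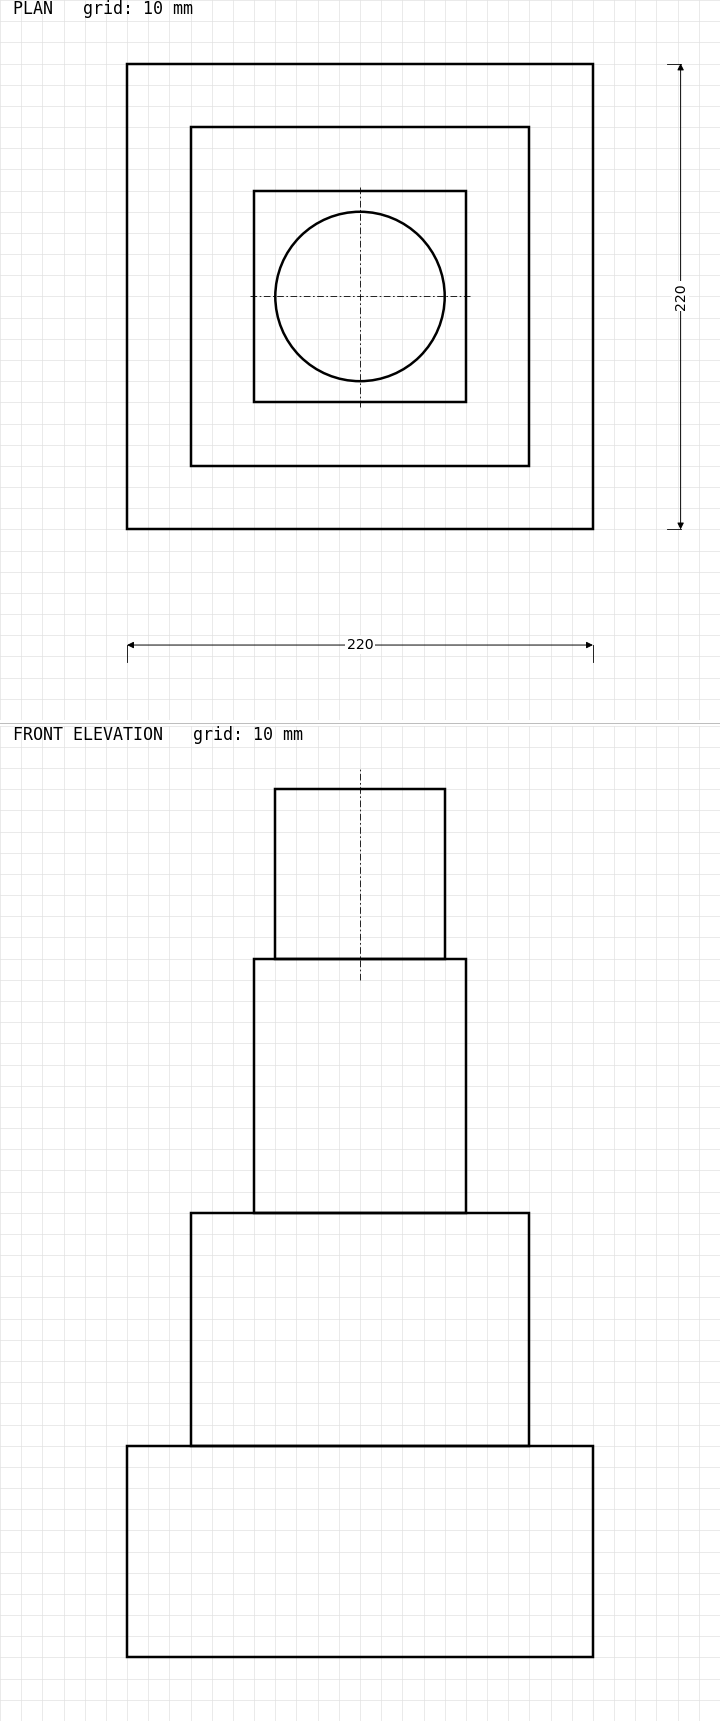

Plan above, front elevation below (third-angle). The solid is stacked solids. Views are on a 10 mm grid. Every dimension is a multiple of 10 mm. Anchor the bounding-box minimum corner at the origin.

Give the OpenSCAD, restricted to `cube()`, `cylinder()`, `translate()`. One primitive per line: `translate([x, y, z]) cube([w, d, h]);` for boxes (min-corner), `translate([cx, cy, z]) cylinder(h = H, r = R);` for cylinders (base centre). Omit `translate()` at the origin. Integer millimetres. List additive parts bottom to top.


cube([220, 220, 100]);
translate([30, 30, 100]) cube([160, 160, 110]);
translate([60, 60, 210]) cube([100, 100, 120]);
translate([110, 110, 330]) cylinder(h = 80, r = 40);


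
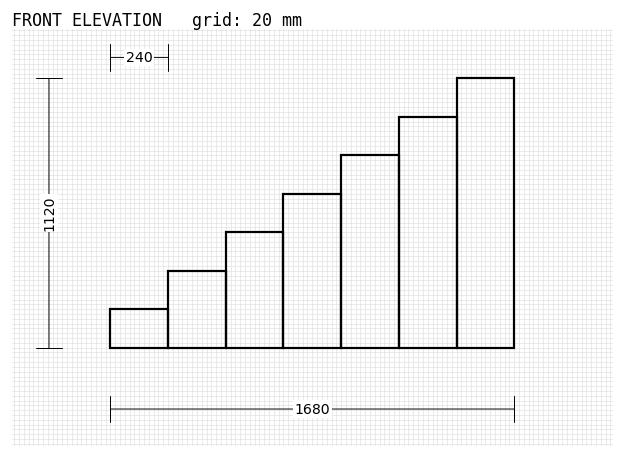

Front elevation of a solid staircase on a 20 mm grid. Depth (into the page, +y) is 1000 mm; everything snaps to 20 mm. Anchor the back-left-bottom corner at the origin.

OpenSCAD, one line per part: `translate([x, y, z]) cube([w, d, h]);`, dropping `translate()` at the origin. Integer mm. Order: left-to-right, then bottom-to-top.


cube([240, 1000, 160]);
translate([240, 0, 0]) cube([240, 1000, 320]);
translate([480, 0, 0]) cube([240, 1000, 480]);
translate([720, 0, 0]) cube([240, 1000, 640]);
translate([960, 0, 0]) cube([240, 1000, 800]);
translate([1200, 0, 0]) cube([240, 1000, 960]);
translate([1440, 0, 0]) cube([240, 1000, 1120]);


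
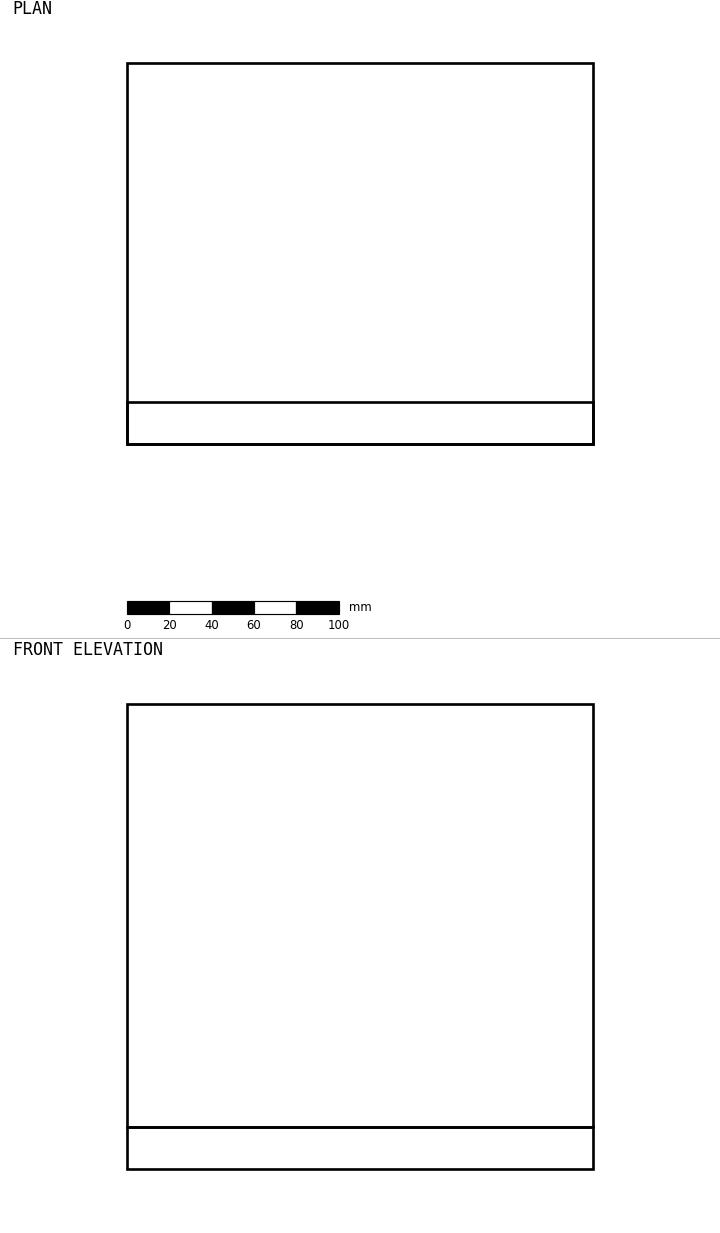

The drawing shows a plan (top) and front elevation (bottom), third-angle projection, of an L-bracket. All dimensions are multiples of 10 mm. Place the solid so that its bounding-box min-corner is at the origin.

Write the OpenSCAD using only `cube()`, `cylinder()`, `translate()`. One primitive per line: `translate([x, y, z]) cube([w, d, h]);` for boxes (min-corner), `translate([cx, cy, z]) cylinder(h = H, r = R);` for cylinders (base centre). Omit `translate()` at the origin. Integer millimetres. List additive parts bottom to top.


cube([220, 180, 20]);
translate([0, 0, 20]) cube([220, 20, 200]);


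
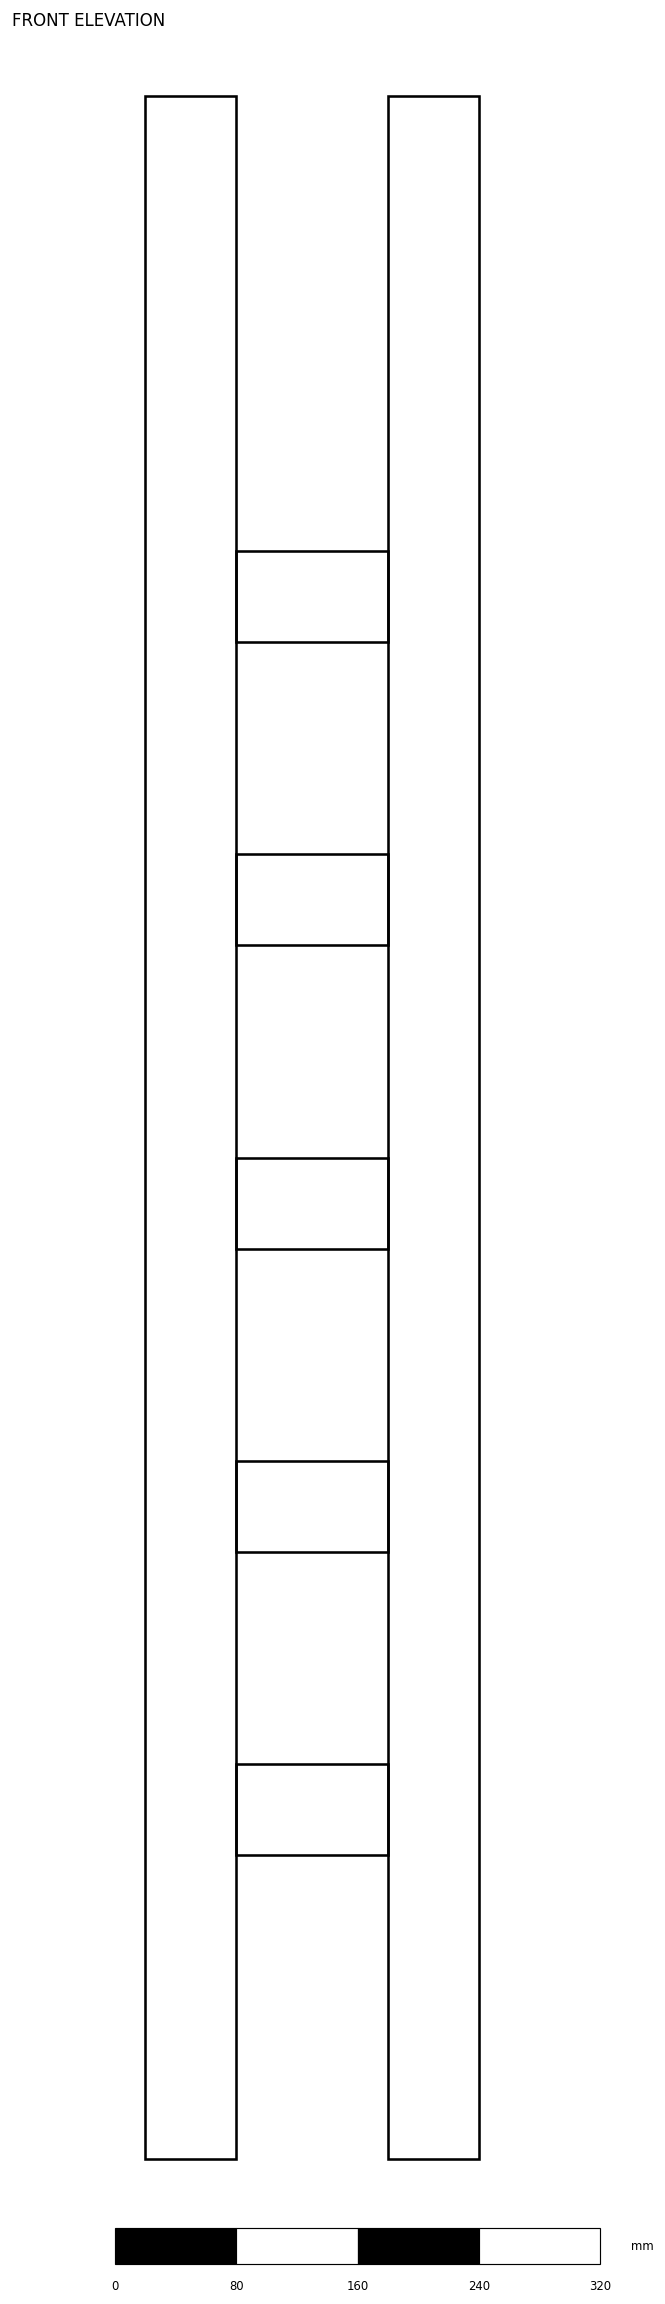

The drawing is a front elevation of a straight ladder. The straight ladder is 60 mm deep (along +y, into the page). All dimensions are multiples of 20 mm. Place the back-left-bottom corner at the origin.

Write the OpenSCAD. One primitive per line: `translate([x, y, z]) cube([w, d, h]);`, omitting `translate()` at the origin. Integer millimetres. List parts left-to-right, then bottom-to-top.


cube([60, 60, 1360]);
translate([60, 0, 200]) cube([100, 60, 60]);
translate([60, 0, 400]) cube([100, 60, 60]);
translate([60, 0, 600]) cube([100, 60, 60]);
translate([60, 0, 800]) cube([100, 60, 60]);
translate([60, 0, 1000]) cube([100, 60, 60]);
translate([160, 0, 0]) cube([60, 60, 1360]);


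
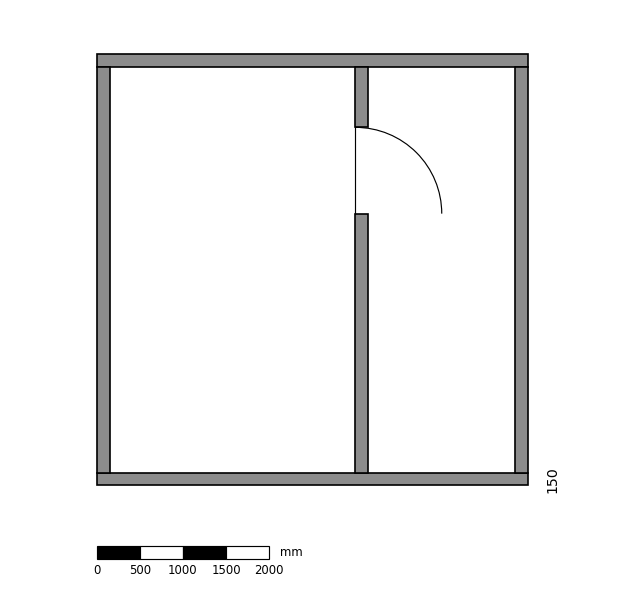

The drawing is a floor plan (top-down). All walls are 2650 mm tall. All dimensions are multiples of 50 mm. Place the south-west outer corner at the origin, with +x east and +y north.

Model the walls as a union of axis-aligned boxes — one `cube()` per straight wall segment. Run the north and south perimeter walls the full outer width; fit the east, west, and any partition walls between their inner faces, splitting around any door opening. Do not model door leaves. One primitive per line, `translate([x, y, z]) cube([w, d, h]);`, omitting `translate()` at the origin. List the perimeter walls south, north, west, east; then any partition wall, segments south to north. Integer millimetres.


cube([5000, 150, 2650]);
translate([0, 4850, 0]) cube([5000, 150, 2650]);
translate([0, 150, 0]) cube([150, 4700, 2650]);
translate([4850, 150, 0]) cube([150, 4700, 2650]);
translate([3000, 150, 0]) cube([150, 3000, 2650]);
translate([3000, 4150, 0]) cube([150, 700, 2650]);
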